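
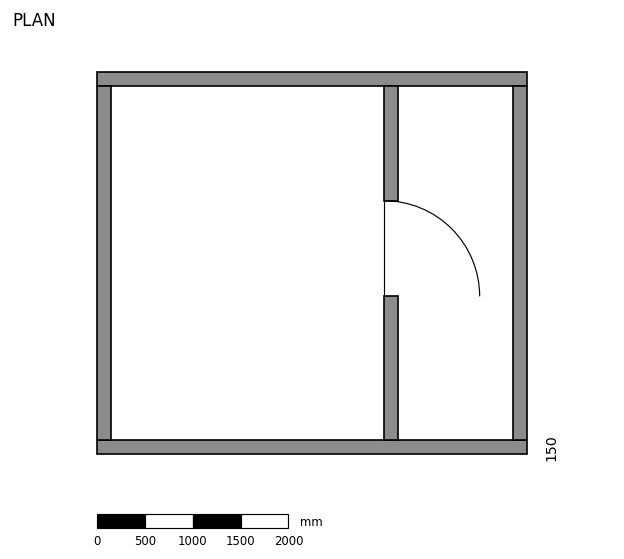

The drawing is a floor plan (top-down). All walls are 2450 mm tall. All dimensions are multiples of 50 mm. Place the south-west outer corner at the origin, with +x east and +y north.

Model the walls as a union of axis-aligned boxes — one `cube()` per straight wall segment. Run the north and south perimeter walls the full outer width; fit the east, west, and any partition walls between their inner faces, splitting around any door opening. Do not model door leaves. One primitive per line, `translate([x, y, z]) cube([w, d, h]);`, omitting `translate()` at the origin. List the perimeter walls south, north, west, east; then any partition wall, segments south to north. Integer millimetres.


cube([4500, 150, 2450]);
translate([0, 3850, 0]) cube([4500, 150, 2450]);
translate([0, 150, 0]) cube([150, 3700, 2450]);
translate([4350, 150, 0]) cube([150, 3700, 2450]);
translate([3000, 150, 0]) cube([150, 1500, 2450]);
translate([3000, 2650, 0]) cube([150, 1200, 2450]);


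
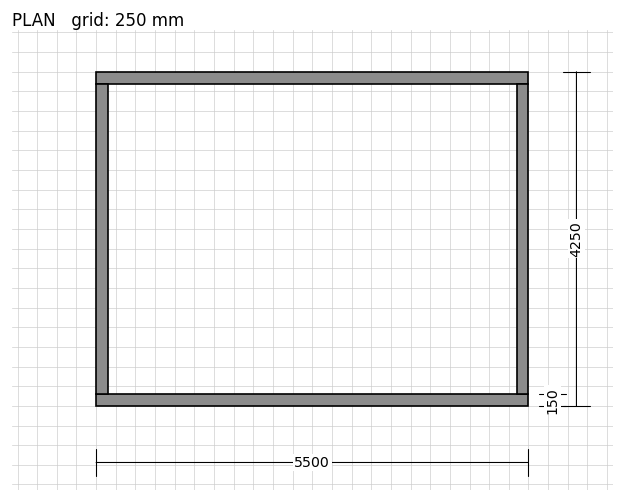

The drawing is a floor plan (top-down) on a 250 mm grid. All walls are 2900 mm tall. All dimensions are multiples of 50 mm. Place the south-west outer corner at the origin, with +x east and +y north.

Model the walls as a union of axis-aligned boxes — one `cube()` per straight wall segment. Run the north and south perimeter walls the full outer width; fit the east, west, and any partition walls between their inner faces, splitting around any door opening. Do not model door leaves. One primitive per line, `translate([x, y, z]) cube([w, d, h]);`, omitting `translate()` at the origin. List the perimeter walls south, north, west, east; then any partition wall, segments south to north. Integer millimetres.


cube([5500, 150, 2900]);
translate([0, 4100, 0]) cube([5500, 150, 2900]);
translate([0, 150, 0]) cube([150, 3950, 2900]);
translate([5350, 150, 0]) cube([150, 3950, 2900]);


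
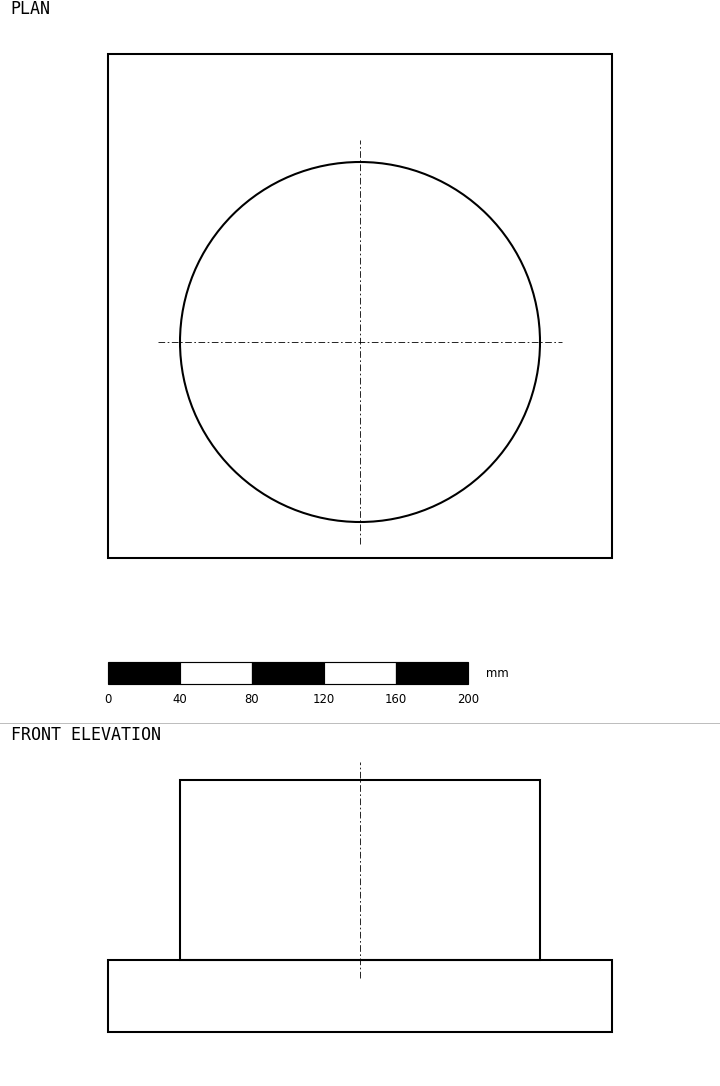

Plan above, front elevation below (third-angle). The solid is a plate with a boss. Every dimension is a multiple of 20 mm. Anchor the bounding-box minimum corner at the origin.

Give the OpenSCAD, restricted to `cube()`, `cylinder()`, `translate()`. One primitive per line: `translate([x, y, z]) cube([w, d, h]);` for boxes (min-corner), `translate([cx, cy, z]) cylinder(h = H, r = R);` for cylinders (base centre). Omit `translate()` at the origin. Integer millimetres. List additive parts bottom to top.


cube([280, 280, 40]);
translate([140, 120, 40]) cylinder(h = 100, r = 100);


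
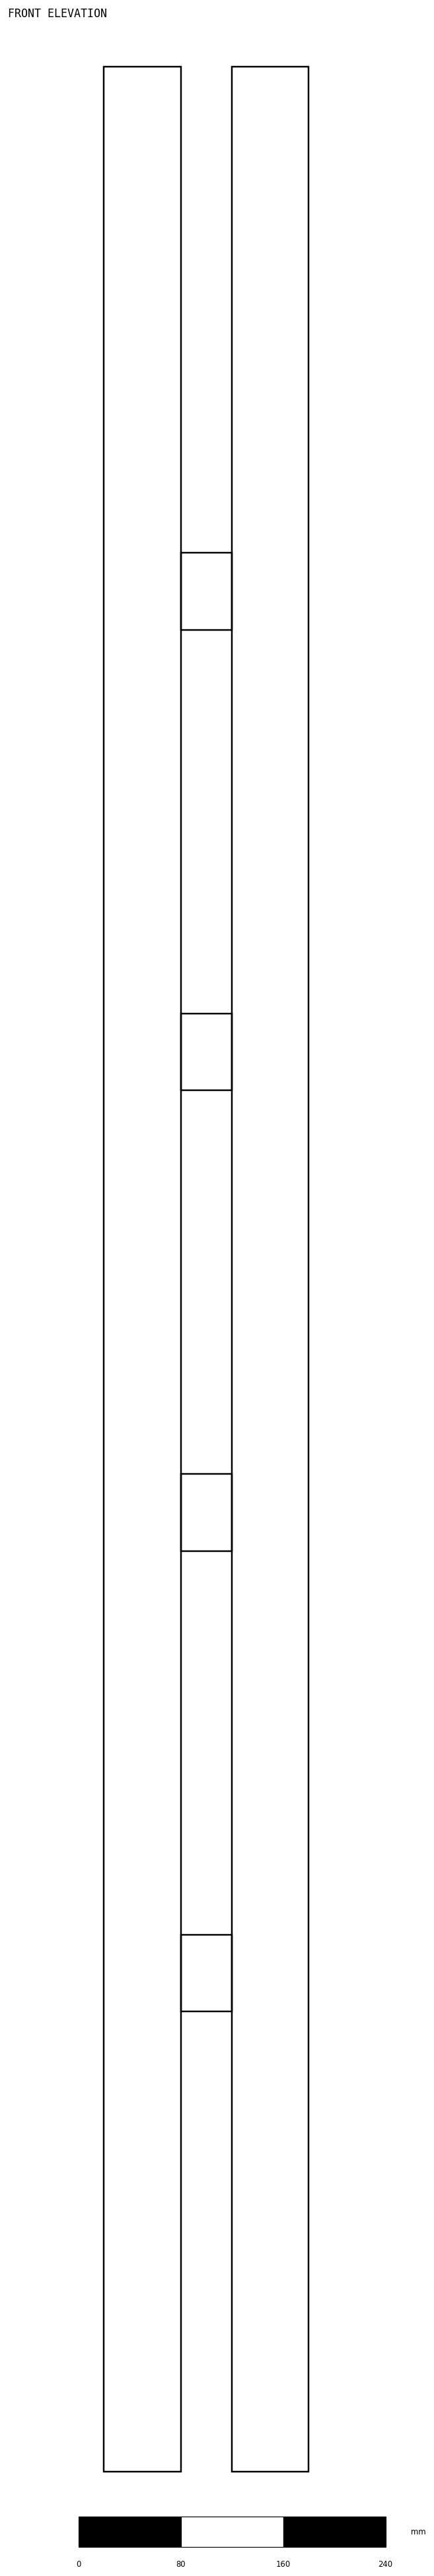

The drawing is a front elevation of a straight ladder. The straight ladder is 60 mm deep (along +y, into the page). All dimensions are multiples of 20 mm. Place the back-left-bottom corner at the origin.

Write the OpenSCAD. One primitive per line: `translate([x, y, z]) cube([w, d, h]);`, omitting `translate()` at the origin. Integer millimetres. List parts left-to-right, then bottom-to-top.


cube([60, 60, 1880]);
translate([60, 0, 360]) cube([40, 60, 60]);
translate([60, 0, 720]) cube([40, 60, 60]);
translate([60, 0, 1080]) cube([40, 60, 60]);
translate([60, 0, 1440]) cube([40, 60, 60]);
translate([100, 0, 0]) cube([60, 60, 1880]);


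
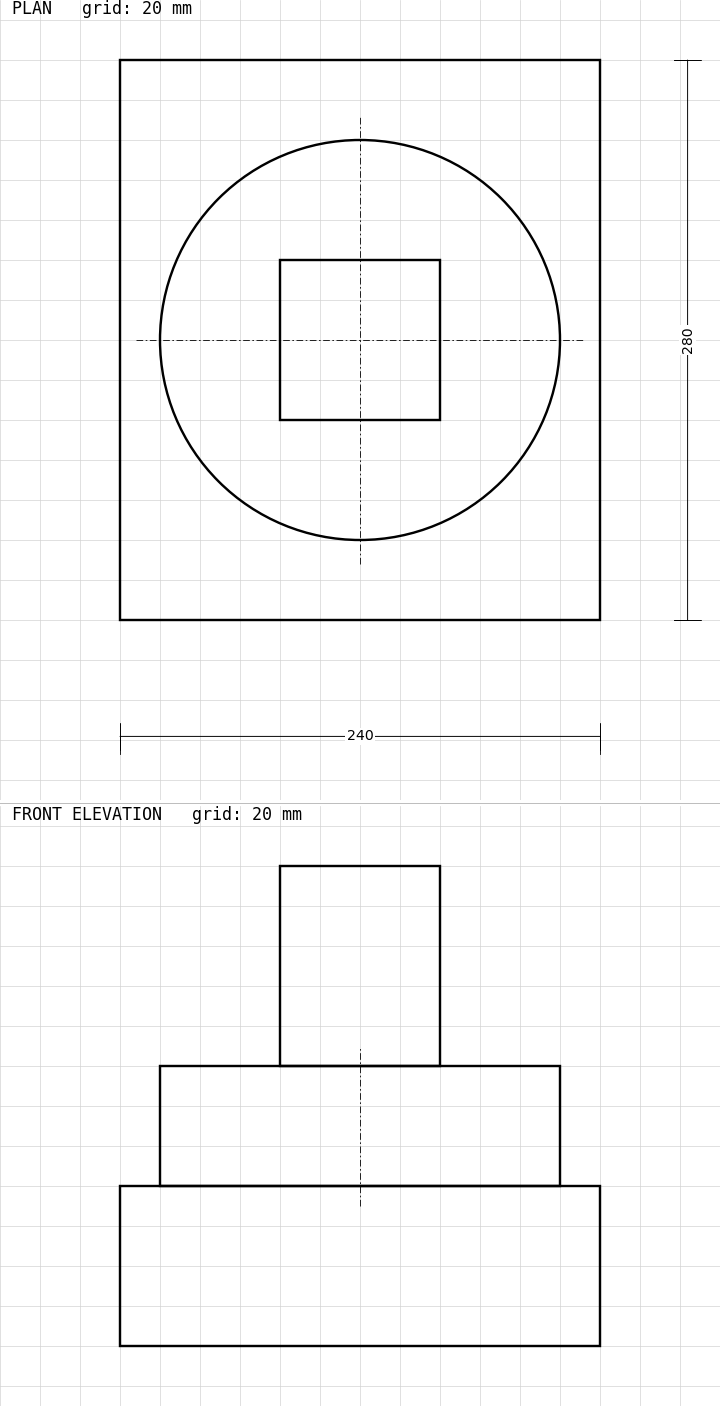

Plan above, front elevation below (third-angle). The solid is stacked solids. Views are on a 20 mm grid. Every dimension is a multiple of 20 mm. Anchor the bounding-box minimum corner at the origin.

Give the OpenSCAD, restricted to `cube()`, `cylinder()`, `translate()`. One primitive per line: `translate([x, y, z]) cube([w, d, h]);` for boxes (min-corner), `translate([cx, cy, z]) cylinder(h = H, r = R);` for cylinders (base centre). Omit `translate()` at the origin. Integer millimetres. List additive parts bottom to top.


cube([240, 280, 80]);
translate([120, 140, 80]) cylinder(h = 60, r = 100);
translate([80, 100, 140]) cube([80, 80, 100]);


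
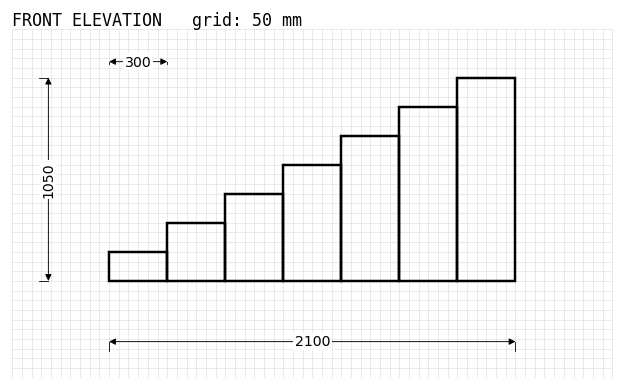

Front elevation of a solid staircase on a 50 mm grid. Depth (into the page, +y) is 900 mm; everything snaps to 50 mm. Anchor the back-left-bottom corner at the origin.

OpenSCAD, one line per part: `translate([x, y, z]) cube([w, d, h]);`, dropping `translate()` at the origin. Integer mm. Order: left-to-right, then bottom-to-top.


cube([300, 900, 150]);
translate([300, 0, 0]) cube([300, 900, 300]);
translate([600, 0, 0]) cube([300, 900, 450]);
translate([900, 0, 0]) cube([300, 900, 600]);
translate([1200, 0, 0]) cube([300, 900, 750]);
translate([1500, 0, 0]) cube([300, 900, 900]);
translate([1800, 0, 0]) cube([300, 900, 1050]);


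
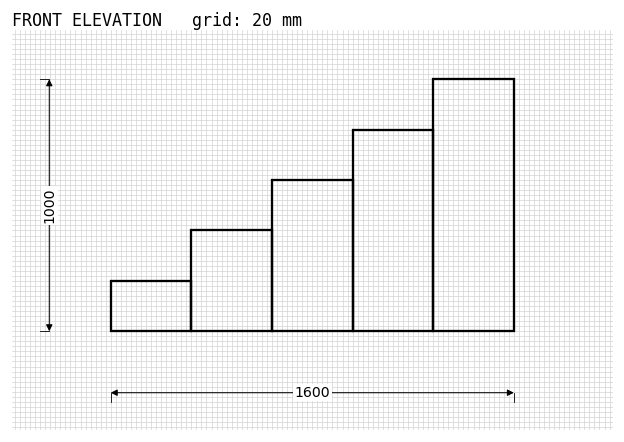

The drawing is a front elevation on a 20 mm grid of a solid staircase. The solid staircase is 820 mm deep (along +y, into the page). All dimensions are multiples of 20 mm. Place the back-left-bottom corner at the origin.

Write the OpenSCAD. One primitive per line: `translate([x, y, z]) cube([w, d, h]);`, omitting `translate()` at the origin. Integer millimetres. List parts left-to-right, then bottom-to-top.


cube([320, 820, 200]);
translate([320, 0, 0]) cube([320, 820, 400]);
translate([640, 0, 0]) cube([320, 820, 600]);
translate([960, 0, 0]) cube([320, 820, 800]);
translate([1280, 0, 0]) cube([320, 820, 1000]);


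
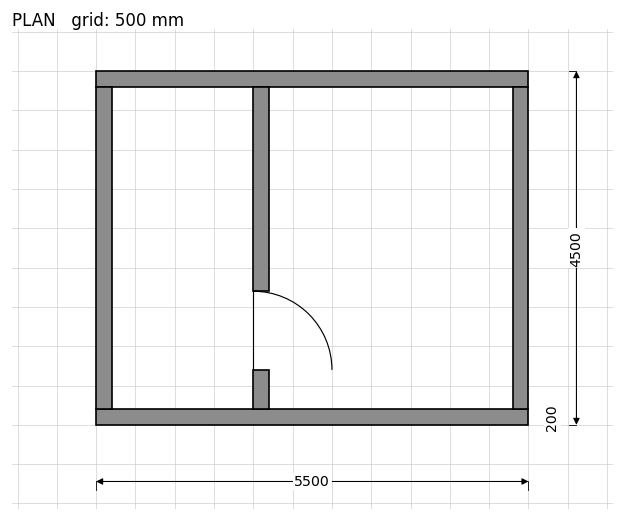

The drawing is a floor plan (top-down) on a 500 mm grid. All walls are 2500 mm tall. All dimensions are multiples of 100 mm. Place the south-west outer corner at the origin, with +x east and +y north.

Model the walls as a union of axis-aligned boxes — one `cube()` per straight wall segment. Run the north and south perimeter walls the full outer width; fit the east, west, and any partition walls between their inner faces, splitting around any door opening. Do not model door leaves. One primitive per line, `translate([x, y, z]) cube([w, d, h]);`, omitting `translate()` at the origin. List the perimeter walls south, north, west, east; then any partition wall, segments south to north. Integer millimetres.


cube([5500, 200, 2500]);
translate([0, 4300, 0]) cube([5500, 200, 2500]);
translate([0, 200, 0]) cube([200, 4100, 2500]);
translate([5300, 200, 0]) cube([200, 4100, 2500]);
translate([2000, 200, 0]) cube([200, 500, 2500]);
translate([2000, 1700, 0]) cube([200, 2600, 2500]);


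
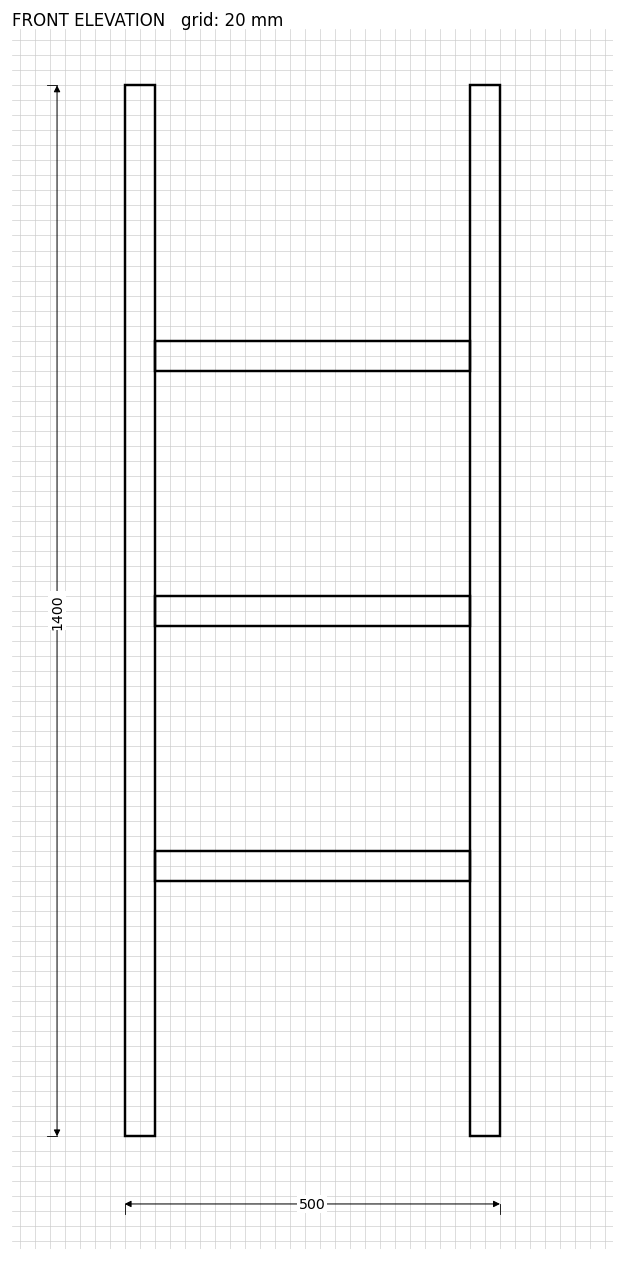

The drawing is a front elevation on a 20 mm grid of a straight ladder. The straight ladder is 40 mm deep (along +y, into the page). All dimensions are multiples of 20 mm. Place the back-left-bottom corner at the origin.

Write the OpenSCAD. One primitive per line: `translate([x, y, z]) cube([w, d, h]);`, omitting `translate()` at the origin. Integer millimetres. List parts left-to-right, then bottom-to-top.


cube([40, 40, 1400]);
translate([40, 0, 340]) cube([420, 40, 40]);
translate([40, 0, 680]) cube([420, 40, 40]);
translate([40, 0, 1020]) cube([420, 40, 40]);
translate([460, 0, 0]) cube([40, 40, 1400]);


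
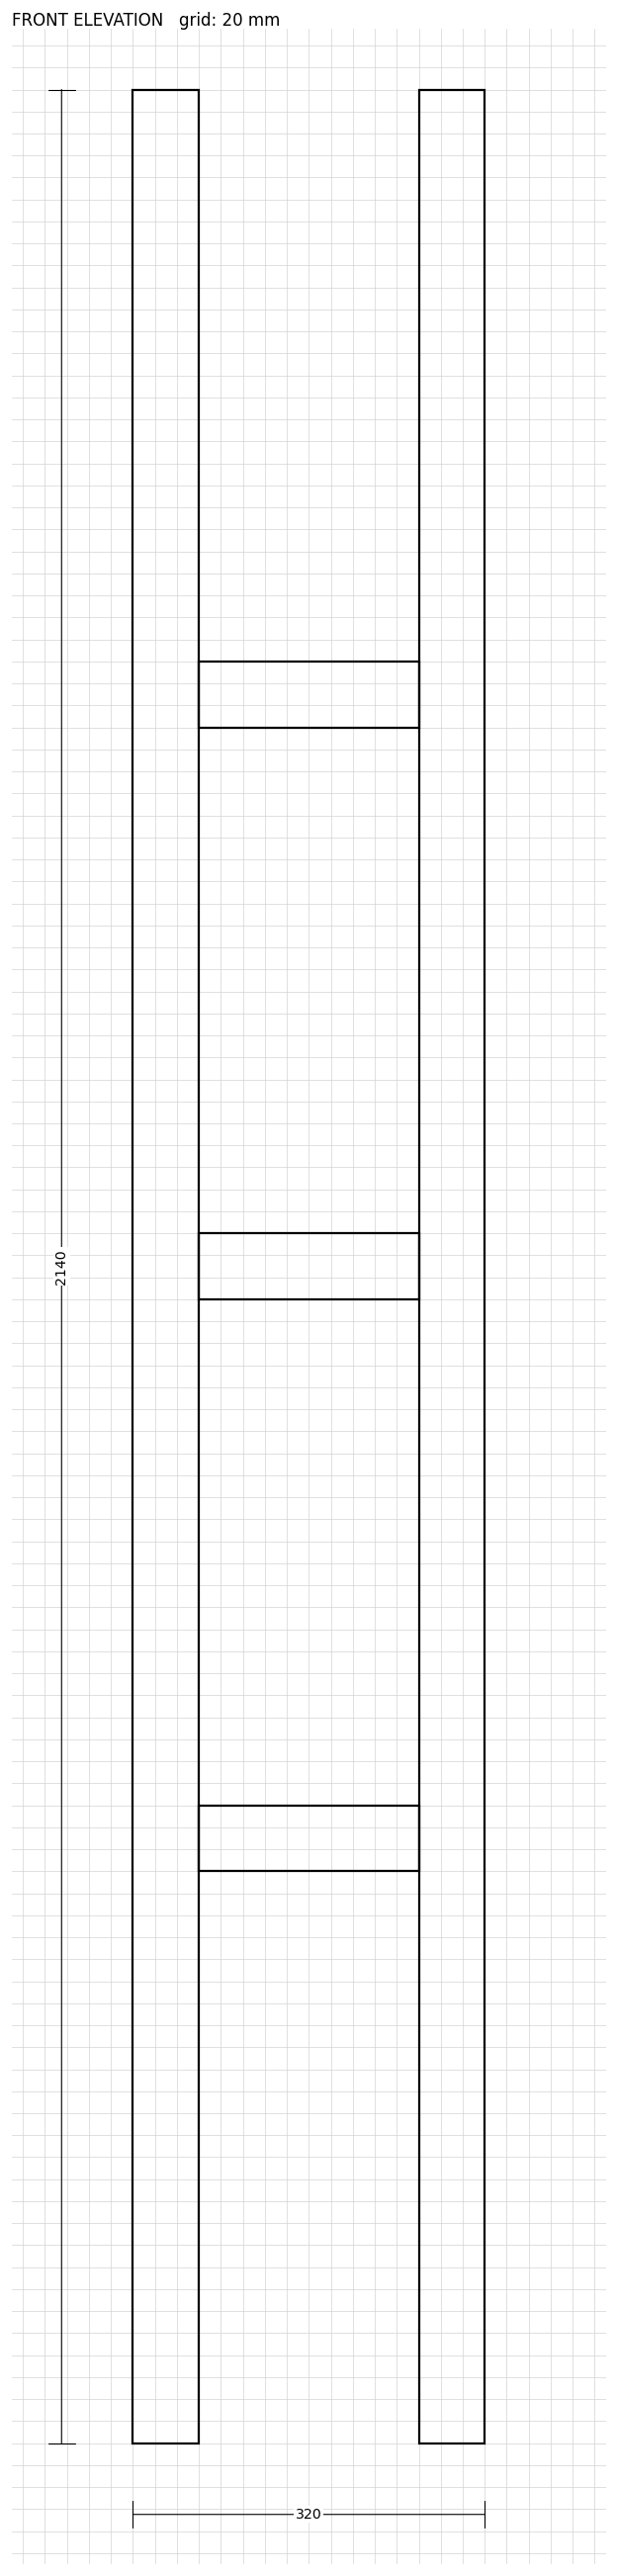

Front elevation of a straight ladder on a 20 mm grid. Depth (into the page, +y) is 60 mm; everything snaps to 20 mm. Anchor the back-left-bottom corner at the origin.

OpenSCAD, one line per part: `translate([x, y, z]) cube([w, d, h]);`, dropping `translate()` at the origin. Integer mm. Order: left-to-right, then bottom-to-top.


cube([60, 60, 2140]);
translate([60, 0, 520]) cube([200, 60, 60]);
translate([60, 0, 1040]) cube([200, 60, 60]);
translate([60, 0, 1560]) cube([200, 60, 60]);
translate([260, 0, 0]) cube([60, 60, 2140]);


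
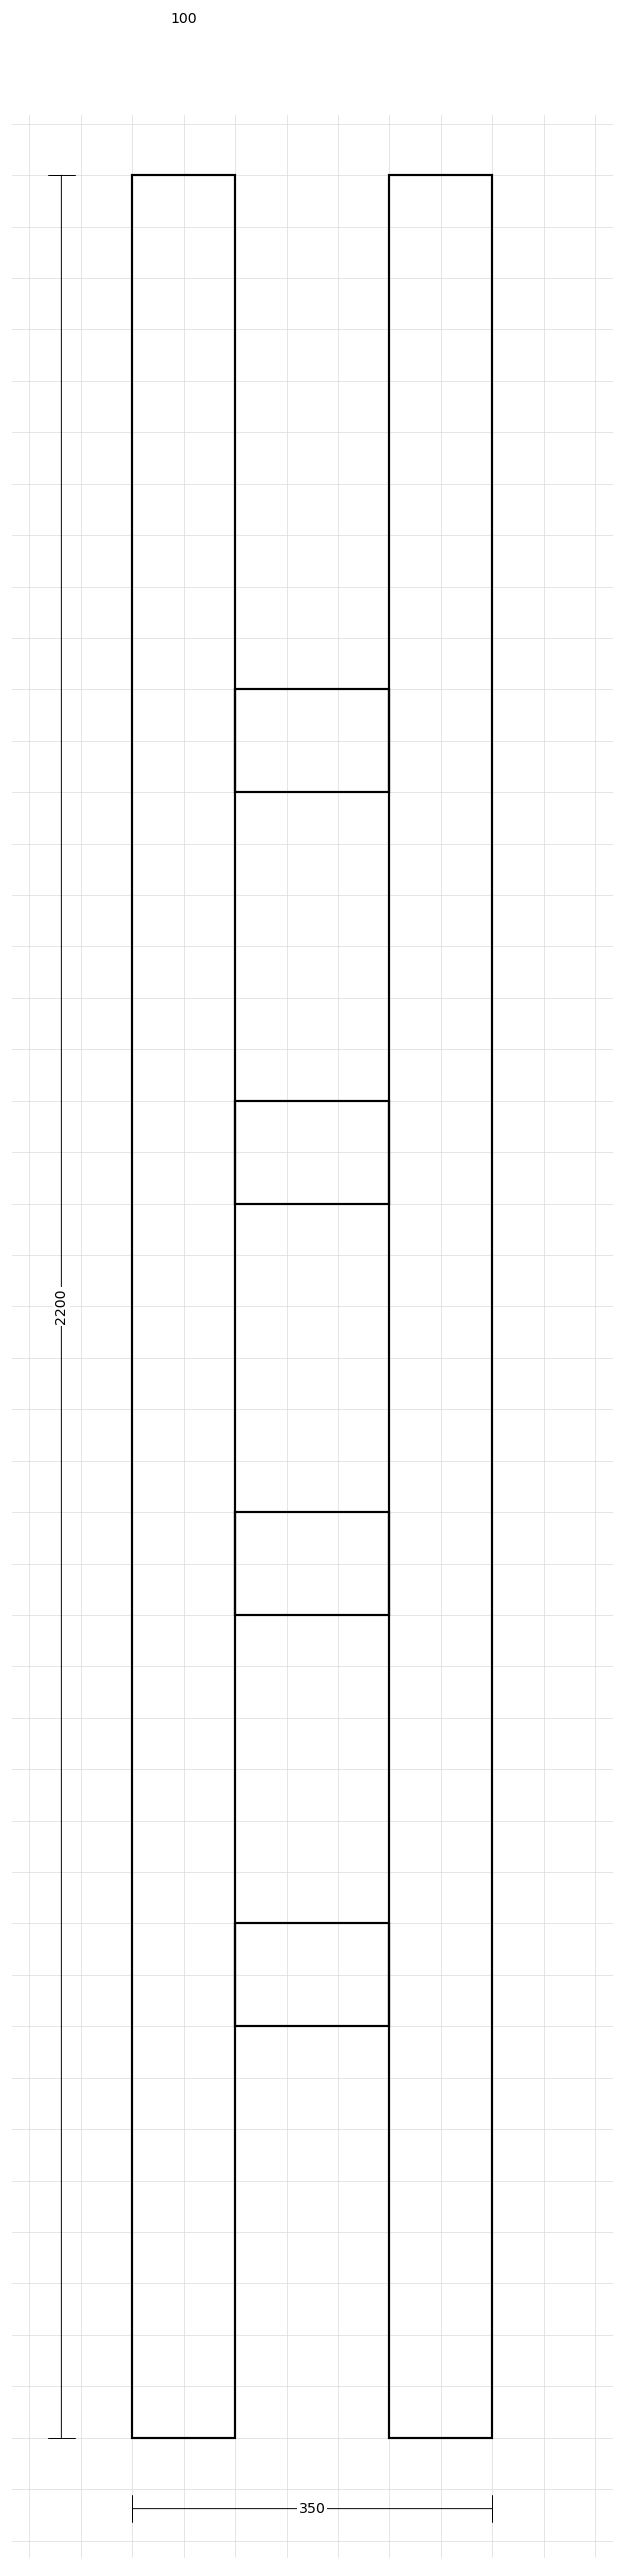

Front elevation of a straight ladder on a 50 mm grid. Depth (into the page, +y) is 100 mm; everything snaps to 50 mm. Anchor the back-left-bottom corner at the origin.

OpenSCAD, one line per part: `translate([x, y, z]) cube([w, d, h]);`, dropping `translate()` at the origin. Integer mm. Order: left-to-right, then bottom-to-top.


cube([100, 100, 2200]);
translate([100, 0, 400]) cube([150, 100, 100]);
translate([100, 0, 800]) cube([150, 100, 100]);
translate([100, 0, 1200]) cube([150, 100, 100]);
translate([100, 0, 1600]) cube([150, 100, 100]);
translate([250, 0, 0]) cube([100, 100, 2200]);


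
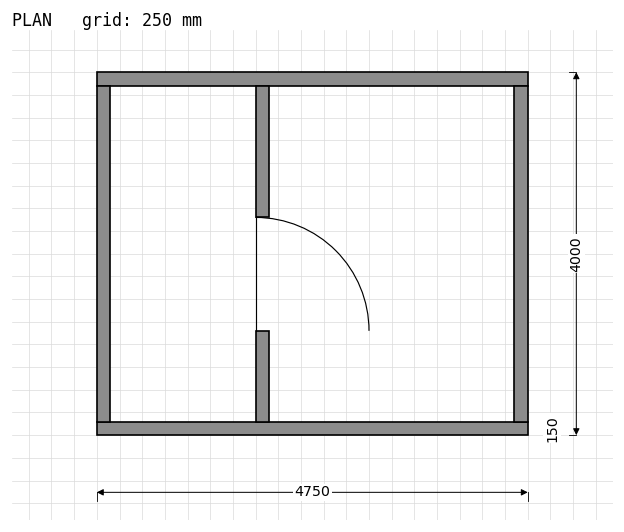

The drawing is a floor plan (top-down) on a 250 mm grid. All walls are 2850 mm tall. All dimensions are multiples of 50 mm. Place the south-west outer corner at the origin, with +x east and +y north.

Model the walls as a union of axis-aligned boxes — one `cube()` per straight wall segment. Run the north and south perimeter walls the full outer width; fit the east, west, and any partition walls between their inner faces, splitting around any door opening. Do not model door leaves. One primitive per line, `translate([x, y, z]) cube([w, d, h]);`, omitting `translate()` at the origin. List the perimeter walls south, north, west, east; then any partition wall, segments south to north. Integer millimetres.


cube([4750, 150, 2850]);
translate([0, 3850, 0]) cube([4750, 150, 2850]);
translate([0, 150, 0]) cube([150, 3700, 2850]);
translate([4600, 150, 0]) cube([150, 3700, 2850]);
translate([1750, 150, 0]) cube([150, 1000, 2850]);
translate([1750, 2400, 0]) cube([150, 1450, 2850]);


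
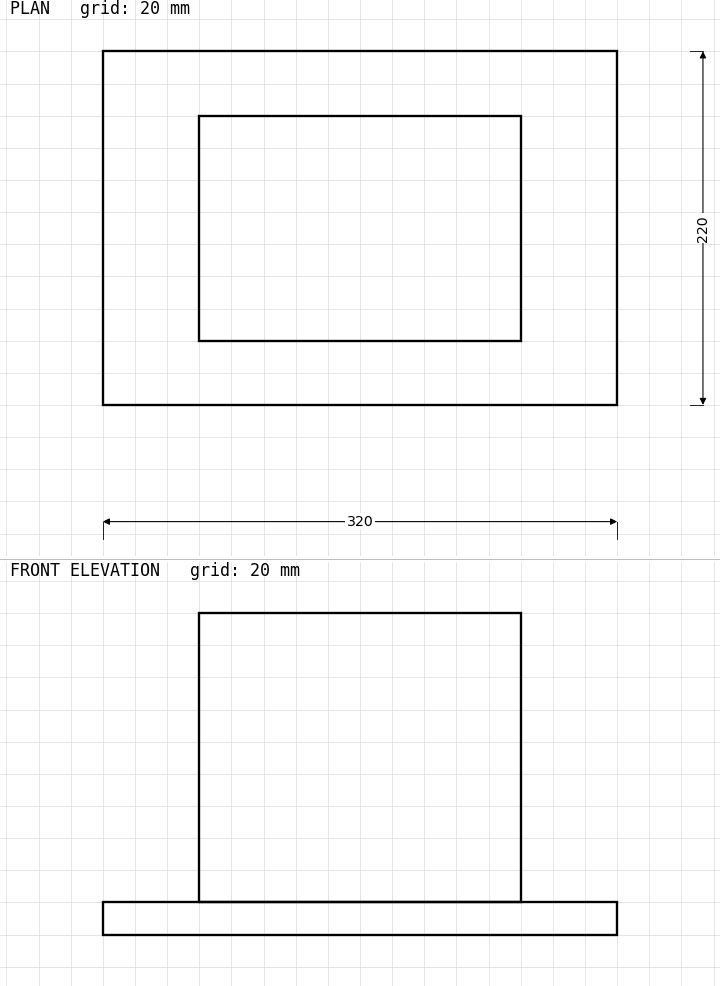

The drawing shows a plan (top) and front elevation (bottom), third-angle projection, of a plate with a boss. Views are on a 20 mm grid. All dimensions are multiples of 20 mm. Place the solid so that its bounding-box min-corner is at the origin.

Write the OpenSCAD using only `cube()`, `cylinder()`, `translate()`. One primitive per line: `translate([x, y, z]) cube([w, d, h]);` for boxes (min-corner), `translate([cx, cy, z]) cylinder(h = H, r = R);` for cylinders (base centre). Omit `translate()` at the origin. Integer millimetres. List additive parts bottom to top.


cube([320, 220, 20]);
translate([60, 40, 20]) cube([200, 140, 180]);


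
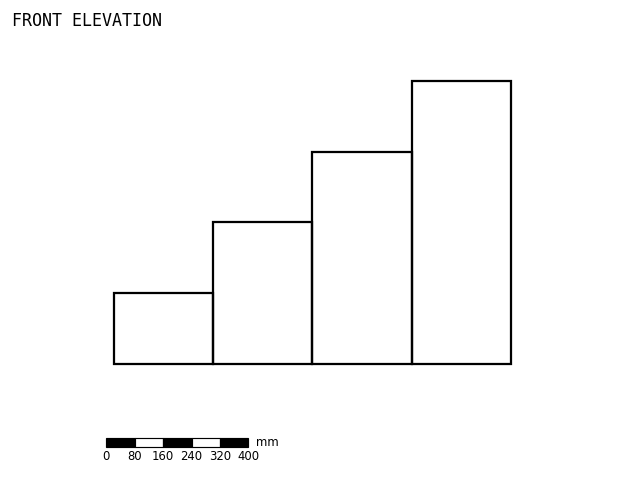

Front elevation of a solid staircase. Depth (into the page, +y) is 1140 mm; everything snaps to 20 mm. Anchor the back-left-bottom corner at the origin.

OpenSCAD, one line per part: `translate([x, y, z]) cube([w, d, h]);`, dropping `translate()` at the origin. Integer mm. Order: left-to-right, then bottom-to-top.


cube([280, 1140, 200]);
translate([280, 0, 0]) cube([280, 1140, 400]);
translate([560, 0, 0]) cube([280, 1140, 600]);
translate([840, 0, 0]) cube([280, 1140, 800]);


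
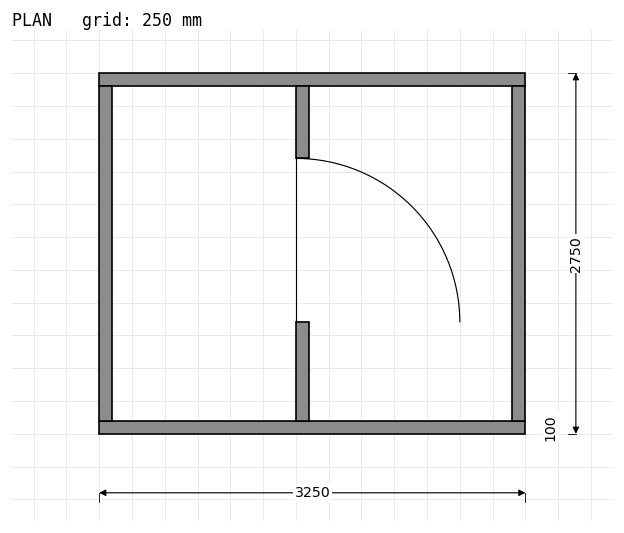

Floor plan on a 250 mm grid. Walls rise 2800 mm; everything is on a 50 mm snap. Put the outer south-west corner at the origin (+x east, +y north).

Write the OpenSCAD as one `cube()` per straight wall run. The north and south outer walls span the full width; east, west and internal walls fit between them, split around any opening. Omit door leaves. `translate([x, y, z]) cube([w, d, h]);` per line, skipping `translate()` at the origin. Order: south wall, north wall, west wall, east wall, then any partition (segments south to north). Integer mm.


cube([3250, 100, 2800]);
translate([0, 2650, 0]) cube([3250, 100, 2800]);
translate([0, 100, 0]) cube([100, 2550, 2800]);
translate([3150, 100, 0]) cube([100, 2550, 2800]);
translate([1500, 100, 0]) cube([100, 750, 2800]);
translate([1500, 2100, 0]) cube([100, 550, 2800]);


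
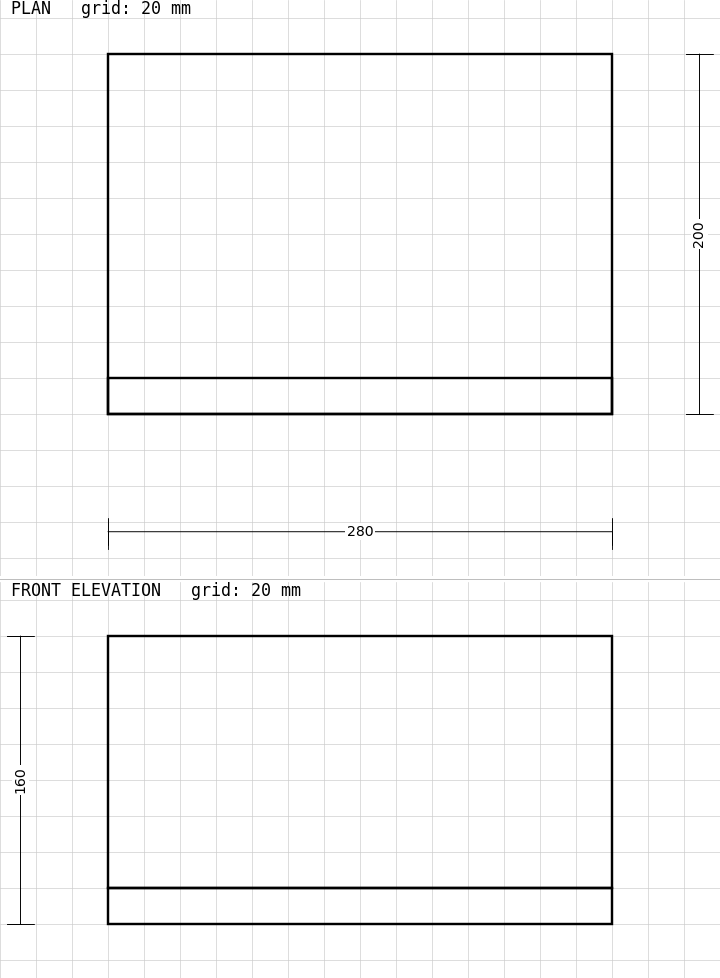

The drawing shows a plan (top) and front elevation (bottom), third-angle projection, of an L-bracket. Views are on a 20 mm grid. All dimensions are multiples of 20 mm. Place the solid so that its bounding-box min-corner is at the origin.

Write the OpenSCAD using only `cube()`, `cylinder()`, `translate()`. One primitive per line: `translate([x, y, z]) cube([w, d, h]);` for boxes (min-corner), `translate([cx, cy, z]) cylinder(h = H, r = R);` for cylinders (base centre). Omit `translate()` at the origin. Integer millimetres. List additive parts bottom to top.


cube([280, 200, 20]);
translate([0, 0, 20]) cube([280, 20, 140]);


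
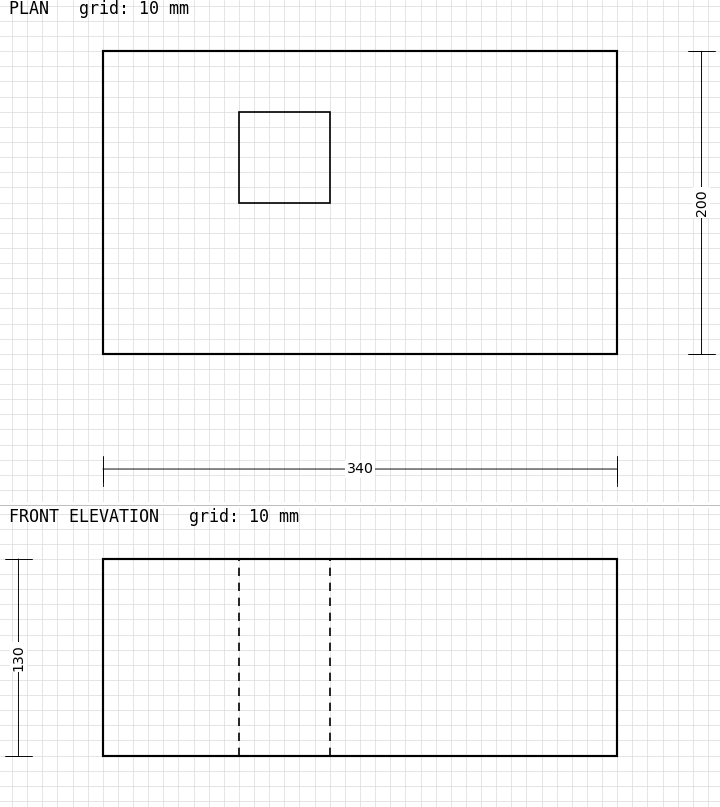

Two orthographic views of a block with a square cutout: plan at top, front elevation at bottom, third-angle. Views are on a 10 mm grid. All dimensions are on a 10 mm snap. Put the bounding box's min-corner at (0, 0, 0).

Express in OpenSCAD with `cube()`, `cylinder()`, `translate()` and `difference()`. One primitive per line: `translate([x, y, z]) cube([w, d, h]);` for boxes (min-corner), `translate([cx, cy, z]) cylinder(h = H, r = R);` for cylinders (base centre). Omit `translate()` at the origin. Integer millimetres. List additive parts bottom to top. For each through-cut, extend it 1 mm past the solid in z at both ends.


difference() {
  cube([340, 200, 130]);
  translate([90, 100, -1]) cube([60, 60, 132]);
}


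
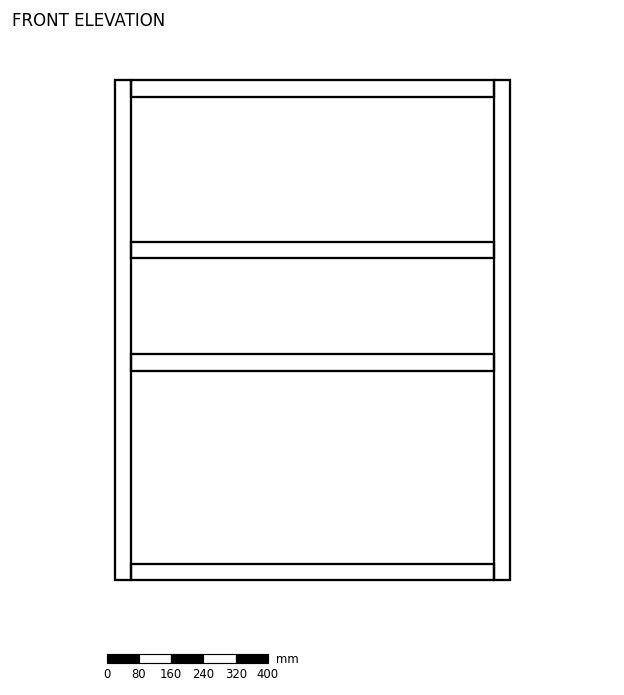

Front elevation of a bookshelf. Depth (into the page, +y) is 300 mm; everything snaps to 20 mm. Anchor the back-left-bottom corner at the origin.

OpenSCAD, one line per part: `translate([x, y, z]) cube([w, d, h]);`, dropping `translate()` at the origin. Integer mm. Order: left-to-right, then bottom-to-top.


cube([40, 300, 1240]);
translate([40, 0, 0]) cube([900, 300, 40]);
translate([40, 0, 520]) cube([900, 300, 40]);
translate([40, 0, 800]) cube([900, 300, 40]);
translate([40, 0, 1200]) cube([900, 300, 40]);
translate([940, 0, 0]) cube([40, 300, 1240]);


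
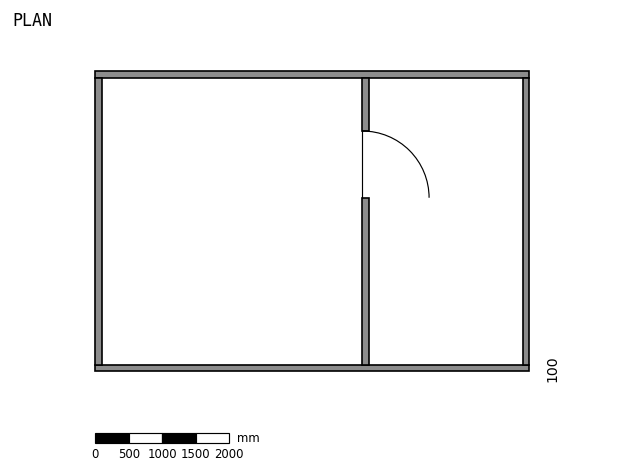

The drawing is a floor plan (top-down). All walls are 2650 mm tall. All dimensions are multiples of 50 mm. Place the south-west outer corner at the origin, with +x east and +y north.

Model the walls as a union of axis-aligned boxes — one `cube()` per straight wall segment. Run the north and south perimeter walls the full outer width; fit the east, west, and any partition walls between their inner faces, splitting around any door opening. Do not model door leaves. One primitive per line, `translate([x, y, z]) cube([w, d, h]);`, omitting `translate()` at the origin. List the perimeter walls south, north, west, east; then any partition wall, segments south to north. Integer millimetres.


cube([6500, 100, 2650]);
translate([0, 4400, 0]) cube([6500, 100, 2650]);
translate([0, 100, 0]) cube([100, 4300, 2650]);
translate([6400, 100, 0]) cube([100, 4300, 2650]);
translate([4000, 100, 0]) cube([100, 2500, 2650]);
translate([4000, 3600, 0]) cube([100, 800, 2650]);


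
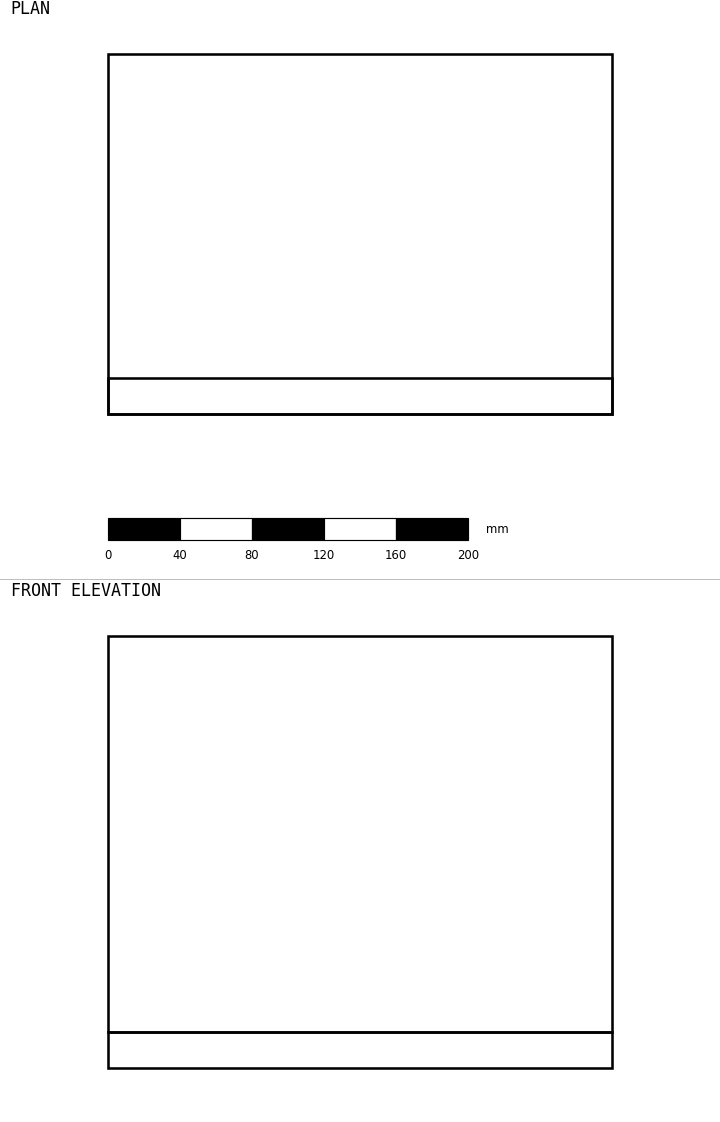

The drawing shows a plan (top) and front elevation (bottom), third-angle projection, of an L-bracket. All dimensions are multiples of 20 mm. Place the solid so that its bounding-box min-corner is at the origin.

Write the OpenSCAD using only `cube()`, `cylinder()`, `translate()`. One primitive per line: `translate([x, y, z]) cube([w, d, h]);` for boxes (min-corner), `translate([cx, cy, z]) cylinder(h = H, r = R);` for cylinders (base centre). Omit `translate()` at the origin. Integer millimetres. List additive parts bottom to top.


cube([280, 200, 20]);
translate([0, 0, 20]) cube([280, 20, 220]);


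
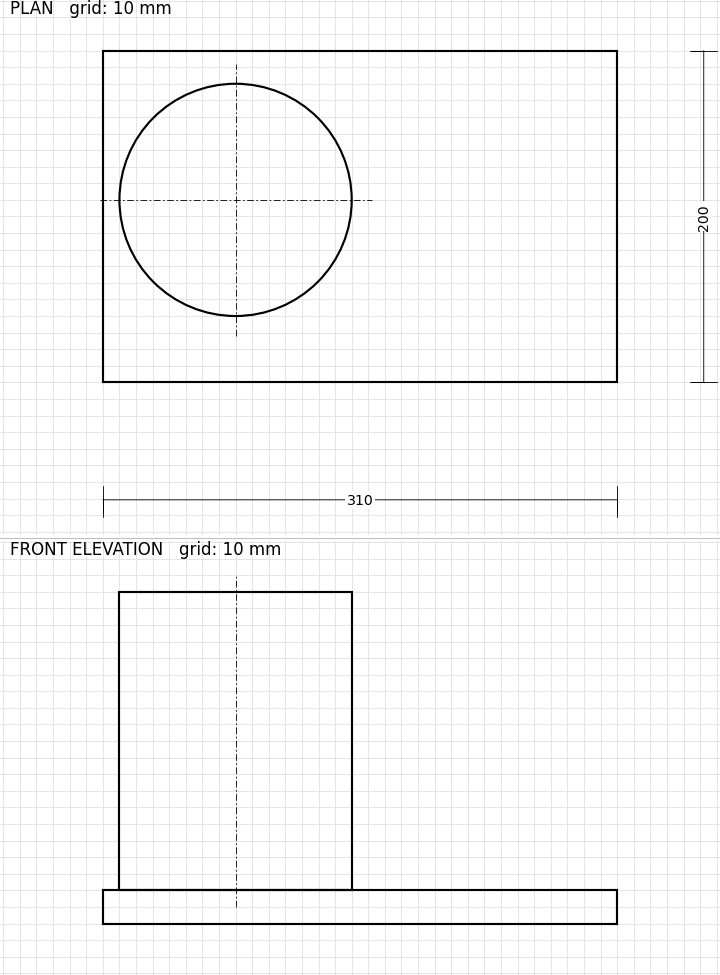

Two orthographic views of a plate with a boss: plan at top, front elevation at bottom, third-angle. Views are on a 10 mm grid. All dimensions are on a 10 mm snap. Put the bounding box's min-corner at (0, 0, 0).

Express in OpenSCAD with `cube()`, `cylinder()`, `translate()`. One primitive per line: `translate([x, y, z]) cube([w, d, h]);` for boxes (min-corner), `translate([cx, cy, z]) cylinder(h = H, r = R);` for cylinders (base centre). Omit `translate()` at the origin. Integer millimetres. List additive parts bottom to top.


cube([310, 200, 20]);
translate([80, 110, 20]) cylinder(h = 180, r = 70);


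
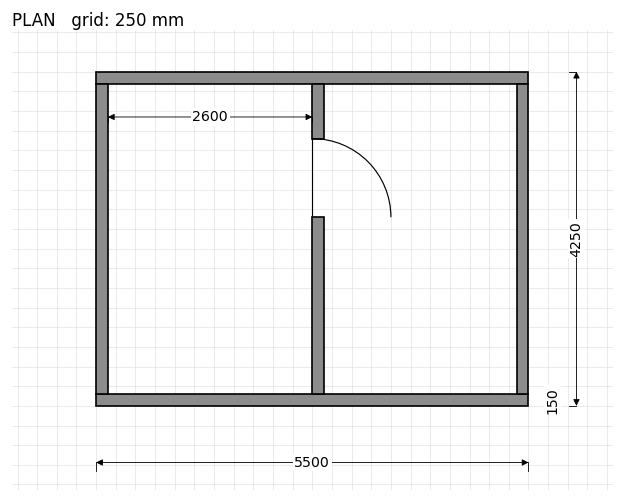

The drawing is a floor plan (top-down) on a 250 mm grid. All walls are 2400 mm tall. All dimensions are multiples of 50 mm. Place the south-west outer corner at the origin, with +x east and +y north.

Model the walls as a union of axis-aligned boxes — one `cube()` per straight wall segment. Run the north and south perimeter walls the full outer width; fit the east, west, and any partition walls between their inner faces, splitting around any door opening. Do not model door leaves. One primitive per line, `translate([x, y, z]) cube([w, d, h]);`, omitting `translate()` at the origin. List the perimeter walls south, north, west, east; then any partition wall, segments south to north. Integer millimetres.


cube([5500, 150, 2400]);
translate([0, 4100, 0]) cube([5500, 150, 2400]);
translate([0, 150, 0]) cube([150, 3950, 2400]);
translate([5350, 150, 0]) cube([150, 3950, 2400]);
translate([2750, 150, 0]) cube([150, 2250, 2400]);
translate([2750, 3400, 0]) cube([150, 700, 2400]);


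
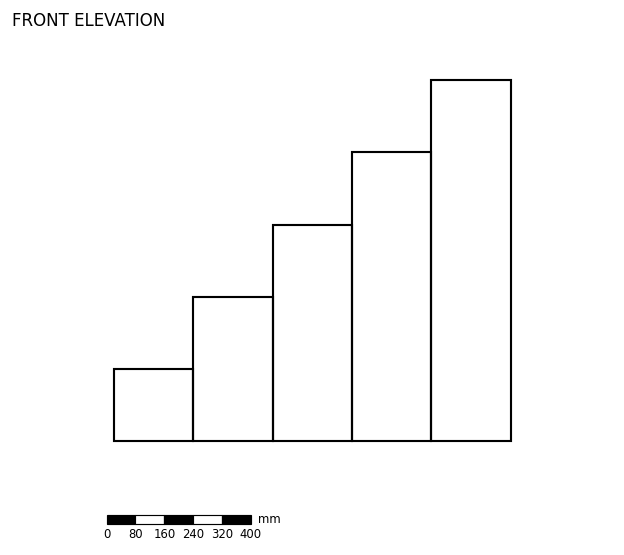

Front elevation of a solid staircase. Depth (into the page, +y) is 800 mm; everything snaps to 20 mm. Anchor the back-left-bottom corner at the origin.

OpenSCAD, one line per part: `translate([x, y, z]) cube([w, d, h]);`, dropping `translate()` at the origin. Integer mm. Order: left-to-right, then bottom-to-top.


cube([220, 800, 200]);
translate([220, 0, 0]) cube([220, 800, 400]);
translate([440, 0, 0]) cube([220, 800, 600]);
translate([660, 0, 0]) cube([220, 800, 800]);
translate([880, 0, 0]) cube([220, 800, 1000]);


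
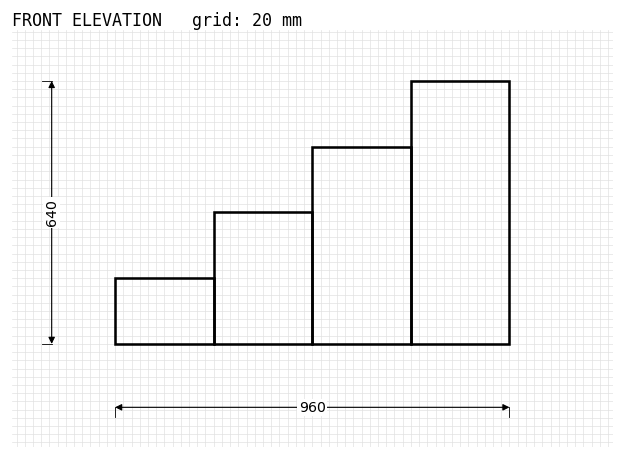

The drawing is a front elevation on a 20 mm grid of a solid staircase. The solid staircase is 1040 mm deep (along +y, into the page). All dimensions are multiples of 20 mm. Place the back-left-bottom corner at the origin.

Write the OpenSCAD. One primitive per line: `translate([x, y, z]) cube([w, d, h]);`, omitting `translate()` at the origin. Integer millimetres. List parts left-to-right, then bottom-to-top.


cube([240, 1040, 160]);
translate([240, 0, 0]) cube([240, 1040, 320]);
translate([480, 0, 0]) cube([240, 1040, 480]);
translate([720, 0, 0]) cube([240, 1040, 640]);


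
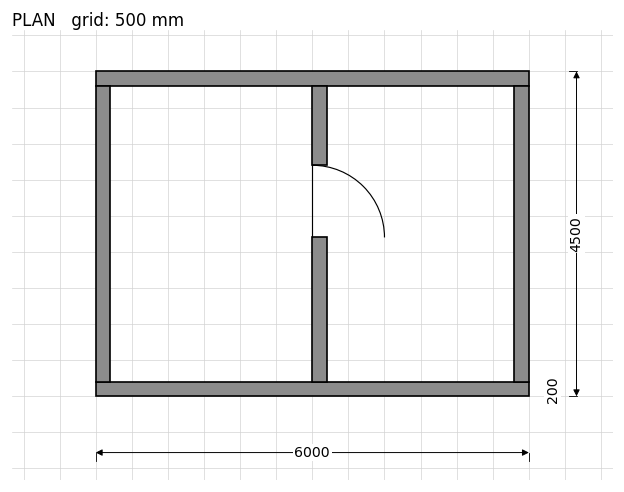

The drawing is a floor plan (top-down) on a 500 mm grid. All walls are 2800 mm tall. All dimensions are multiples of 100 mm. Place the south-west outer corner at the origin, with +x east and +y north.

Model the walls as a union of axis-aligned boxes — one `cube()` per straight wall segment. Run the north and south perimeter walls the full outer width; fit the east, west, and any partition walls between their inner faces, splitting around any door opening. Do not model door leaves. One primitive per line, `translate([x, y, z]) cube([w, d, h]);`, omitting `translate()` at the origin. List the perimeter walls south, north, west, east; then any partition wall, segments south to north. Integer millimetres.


cube([6000, 200, 2800]);
translate([0, 4300, 0]) cube([6000, 200, 2800]);
translate([0, 200, 0]) cube([200, 4100, 2800]);
translate([5800, 200, 0]) cube([200, 4100, 2800]);
translate([3000, 200, 0]) cube([200, 2000, 2800]);
translate([3000, 3200, 0]) cube([200, 1100, 2800]);


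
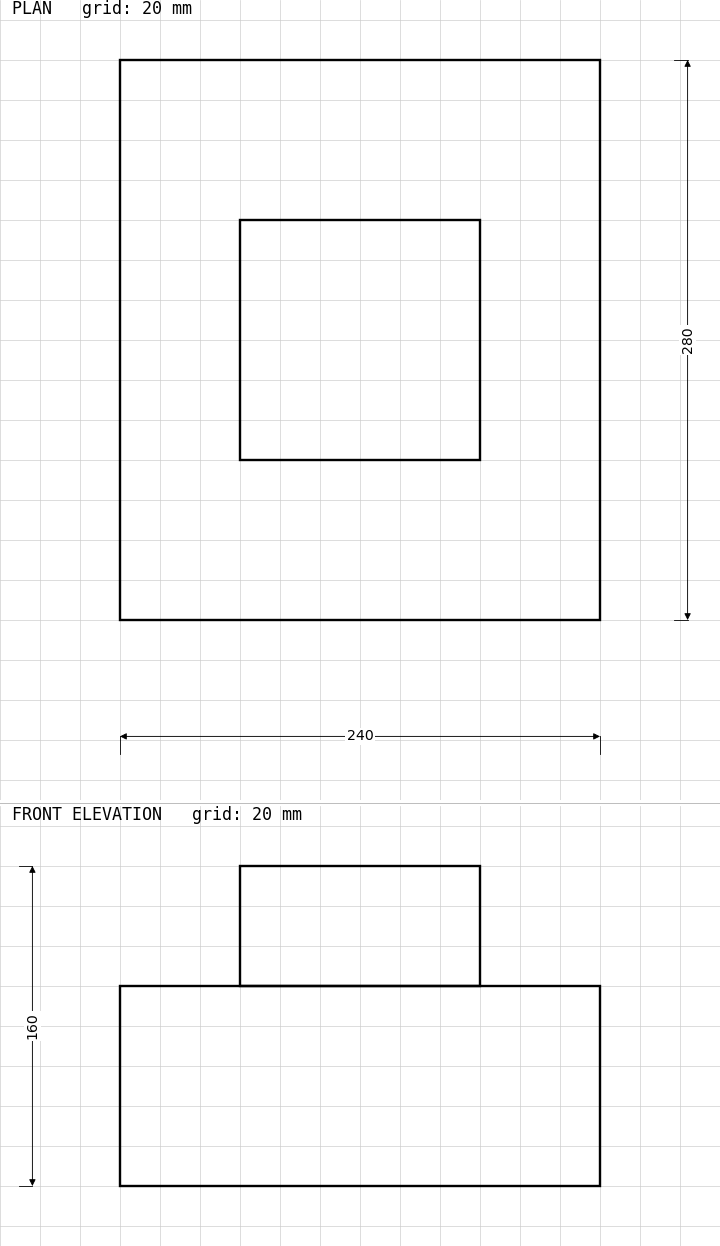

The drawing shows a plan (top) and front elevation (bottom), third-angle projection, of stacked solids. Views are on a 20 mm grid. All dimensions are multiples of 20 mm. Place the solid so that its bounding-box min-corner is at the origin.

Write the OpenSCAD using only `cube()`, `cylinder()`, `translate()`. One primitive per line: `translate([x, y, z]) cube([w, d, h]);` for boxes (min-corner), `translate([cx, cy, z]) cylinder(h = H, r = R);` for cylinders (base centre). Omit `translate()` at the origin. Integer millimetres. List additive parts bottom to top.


cube([240, 280, 100]);
translate([60, 80, 100]) cube([120, 120, 60]);


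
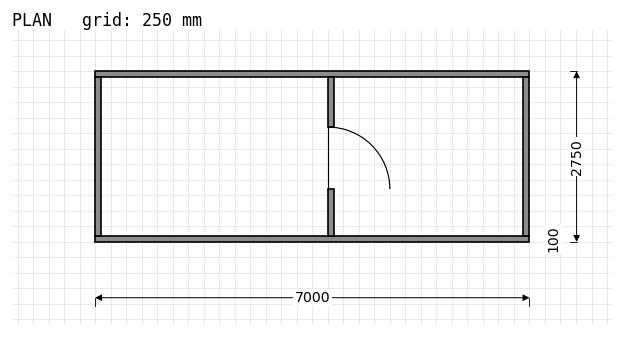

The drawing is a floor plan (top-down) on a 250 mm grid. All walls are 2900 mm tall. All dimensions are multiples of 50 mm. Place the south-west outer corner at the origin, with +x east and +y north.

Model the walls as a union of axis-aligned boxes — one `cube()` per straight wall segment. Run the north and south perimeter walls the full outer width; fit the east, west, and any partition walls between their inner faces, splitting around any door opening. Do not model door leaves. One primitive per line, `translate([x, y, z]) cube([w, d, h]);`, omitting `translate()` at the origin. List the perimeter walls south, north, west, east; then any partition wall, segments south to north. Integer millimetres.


cube([7000, 100, 2900]);
translate([0, 2650, 0]) cube([7000, 100, 2900]);
translate([0, 100, 0]) cube([100, 2550, 2900]);
translate([6900, 100, 0]) cube([100, 2550, 2900]);
translate([3750, 100, 0]) cube([100, 750, 2900]);
translate([3750, 1850, 0]) cube([100, 800, 2900]);


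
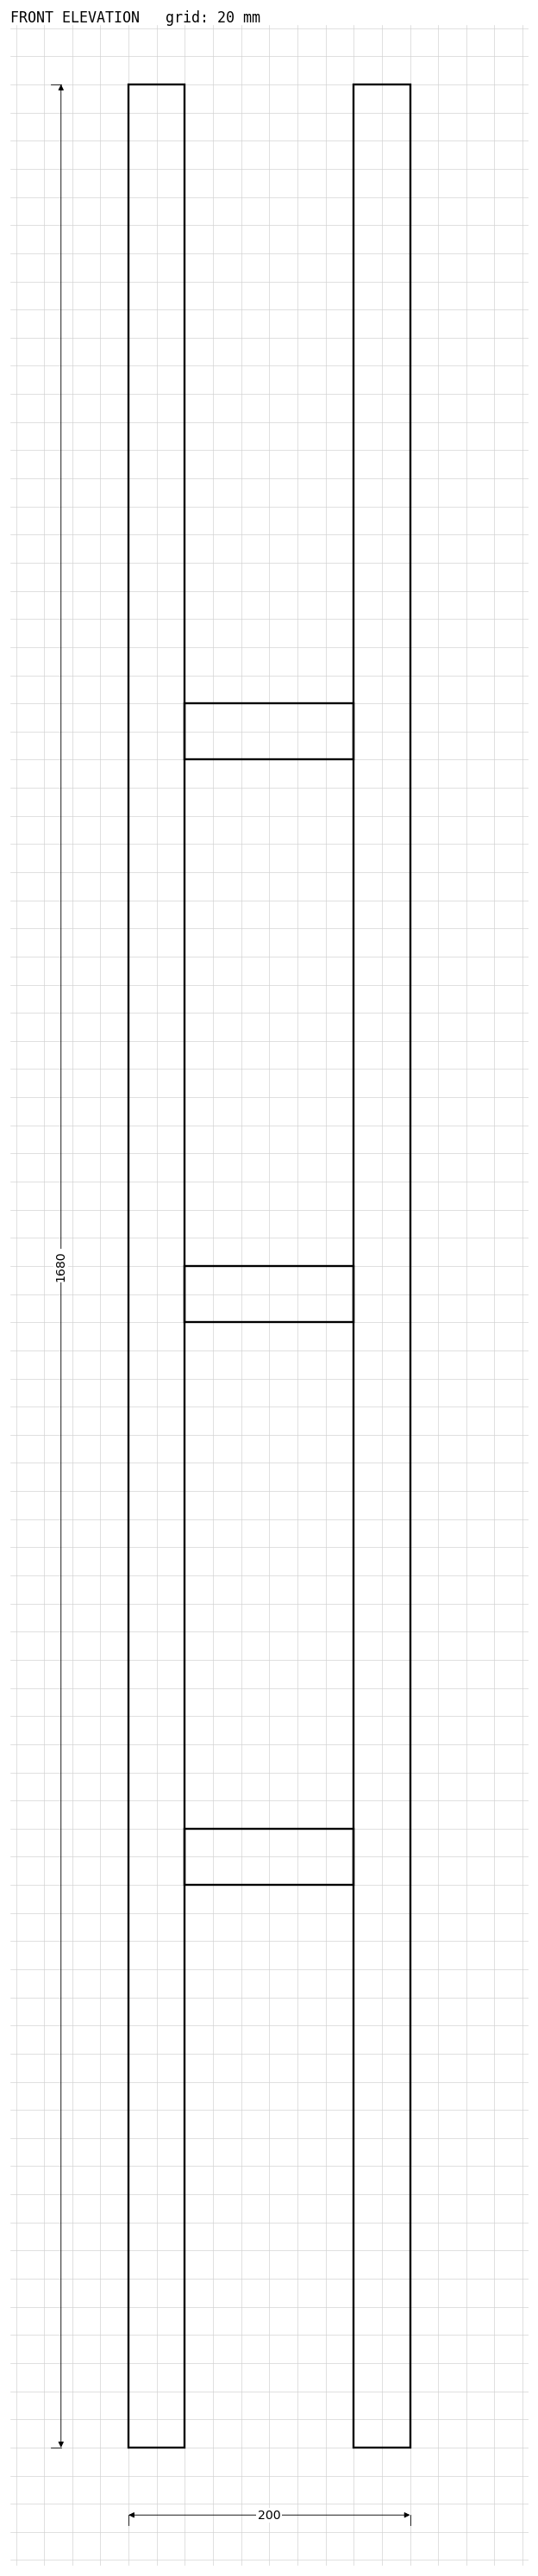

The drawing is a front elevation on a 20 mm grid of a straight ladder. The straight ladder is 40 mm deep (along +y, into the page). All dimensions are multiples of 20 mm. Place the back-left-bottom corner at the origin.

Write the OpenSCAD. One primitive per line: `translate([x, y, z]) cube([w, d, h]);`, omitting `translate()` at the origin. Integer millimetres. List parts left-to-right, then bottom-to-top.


cube([40, 40, 1680]);
translate([40, 0, 400]) cube([120, 40, 40]);
translate([40, 0, 800]) cube([120, 40, 40]);
translate([40, 0, 1200]) cube([120, 40, 40]);
translate([160, 0, 0]) cube([40, 40, 1680]);


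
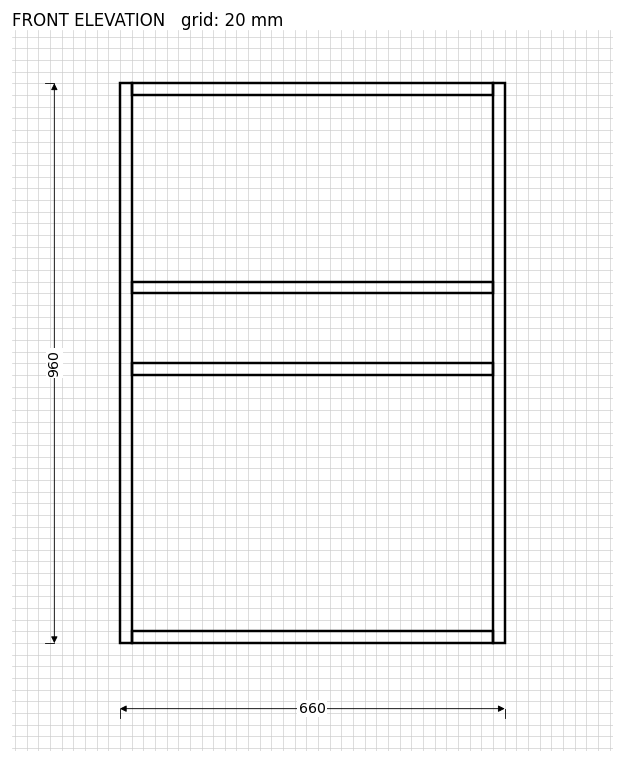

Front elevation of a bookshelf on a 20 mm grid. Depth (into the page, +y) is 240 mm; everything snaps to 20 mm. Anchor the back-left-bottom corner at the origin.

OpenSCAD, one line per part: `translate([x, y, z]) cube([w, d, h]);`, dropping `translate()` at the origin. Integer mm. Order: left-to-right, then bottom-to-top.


cube([20, 240, 960]);
translate([20, 0, 0]) cube([620, 240, 20]);
translate([20, 0, 460]) cube([620, 240, 20]);
translate([20, 0, 600]) cube([620, 240, 20]);
translate([20, 0, 940]) cube([620, 240, 20]);
translate([640, 0, 0]) cube([20, 240, 960]);


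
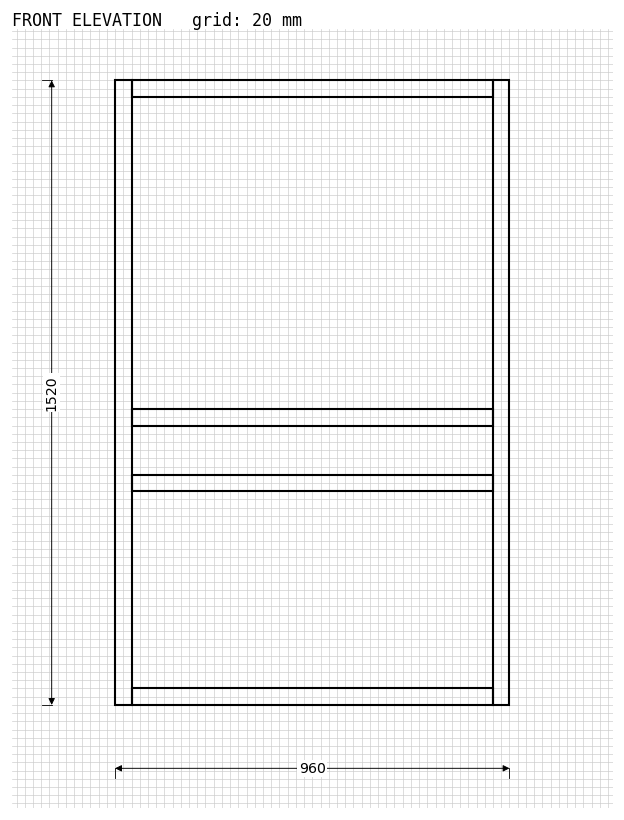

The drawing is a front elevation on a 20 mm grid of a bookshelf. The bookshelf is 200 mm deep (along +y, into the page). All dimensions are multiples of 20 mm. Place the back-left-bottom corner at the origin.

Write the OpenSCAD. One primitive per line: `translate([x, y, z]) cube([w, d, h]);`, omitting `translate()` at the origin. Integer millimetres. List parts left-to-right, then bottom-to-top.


cube([40, 200, 1520]);
translate([40, 0, 0]) cube([880, 200, 40]);
translate([40, 0, 520]) cube([880, 200, 40]);
translate([40, 0, 680]) cube([880, 200, 40]);
translate([40, 0, 1480]) cube([880, 200, 40]);
translate([920, 0, 0]) cube([40, 200, 1520]);


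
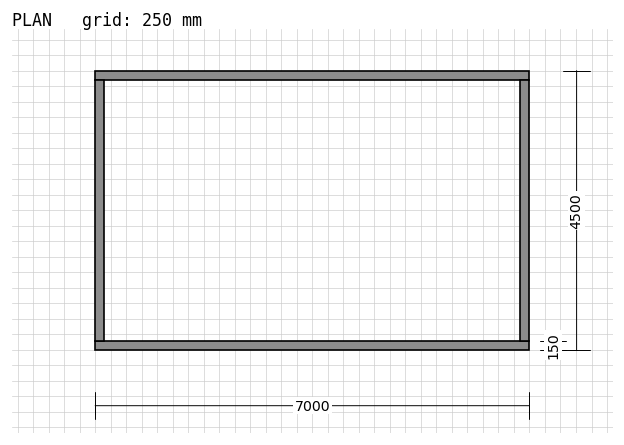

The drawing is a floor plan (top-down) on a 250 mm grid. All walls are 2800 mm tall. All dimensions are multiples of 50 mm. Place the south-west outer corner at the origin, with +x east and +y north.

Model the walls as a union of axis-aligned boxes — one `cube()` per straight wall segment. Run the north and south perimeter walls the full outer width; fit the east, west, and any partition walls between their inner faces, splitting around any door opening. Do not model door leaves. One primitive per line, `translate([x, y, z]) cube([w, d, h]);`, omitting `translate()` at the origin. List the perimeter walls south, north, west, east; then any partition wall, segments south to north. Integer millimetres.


cube([7000, 150, 2800]);
translate([0, 4350, 0]) cube([7000, 150, 2800]);
translate([0, 150, 0]) cube([150, 4200, 2800]);
translate([6850, 150, 0]) cube([150, 4200, 2800]);


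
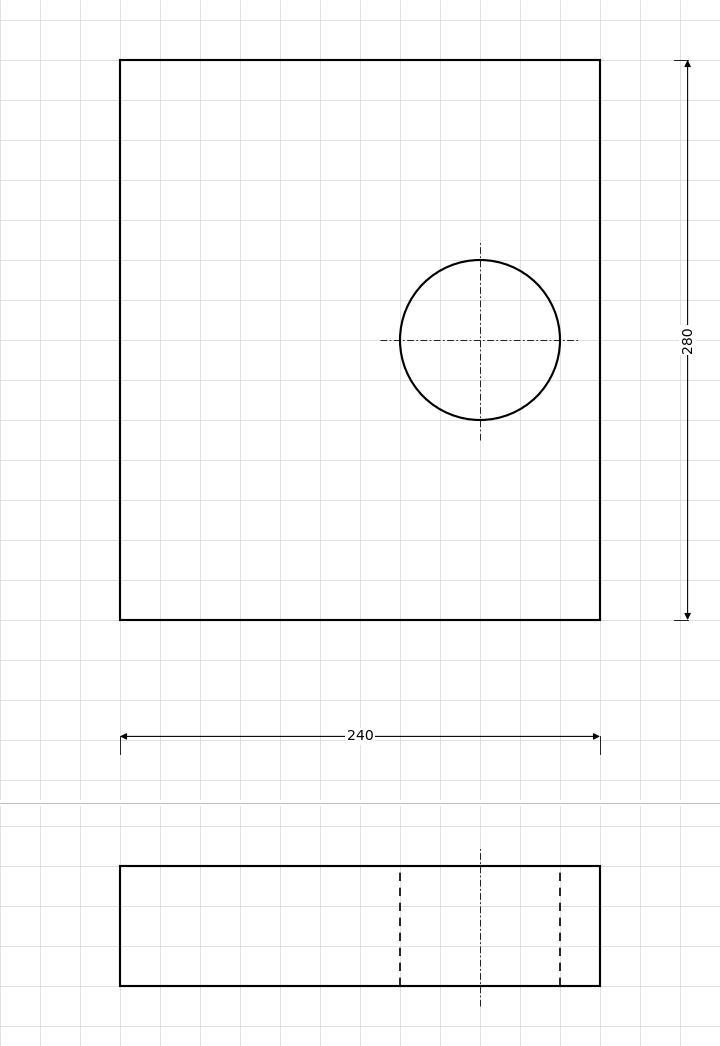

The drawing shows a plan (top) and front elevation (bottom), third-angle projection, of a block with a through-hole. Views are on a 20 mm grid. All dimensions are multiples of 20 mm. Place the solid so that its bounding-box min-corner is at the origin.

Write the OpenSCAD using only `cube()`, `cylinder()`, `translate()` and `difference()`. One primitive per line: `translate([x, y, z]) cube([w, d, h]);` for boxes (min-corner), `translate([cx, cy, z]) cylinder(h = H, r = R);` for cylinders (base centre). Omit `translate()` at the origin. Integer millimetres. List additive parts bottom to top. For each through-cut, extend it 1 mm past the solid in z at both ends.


difference() {
  cube([240, 280, 60]);
  translate([180, 140, -1]) cylinder(h = 62, r = 40);
}


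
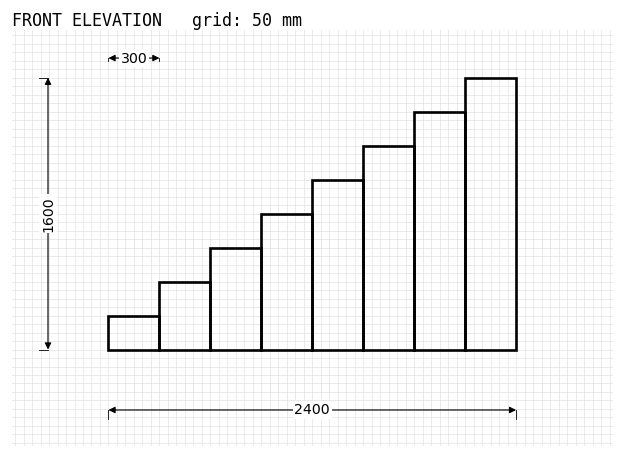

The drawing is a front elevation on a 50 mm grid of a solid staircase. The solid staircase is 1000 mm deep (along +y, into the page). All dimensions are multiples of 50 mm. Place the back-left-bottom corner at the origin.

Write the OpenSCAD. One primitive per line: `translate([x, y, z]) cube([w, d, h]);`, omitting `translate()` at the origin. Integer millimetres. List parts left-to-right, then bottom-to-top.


cube([300, 1000, 200]);
translate([300, 0, 0]) cube([300, 1000, 400]);
translate([600, 0, 0]) cube([300, 1000, 600]);
translate([900, 0, 0]) cube([300, 1000, 800]);
translate([1200, 0, 0]) cube([300, 1000, 1000]);
translate([1500, 0, 0]) cube([300, 1000, 1200]);
translate([1800, 0, 0]) cube([300, 1000, 1400]);
translate([2100, 0, 0]) cube([300, 1000, 1600]);


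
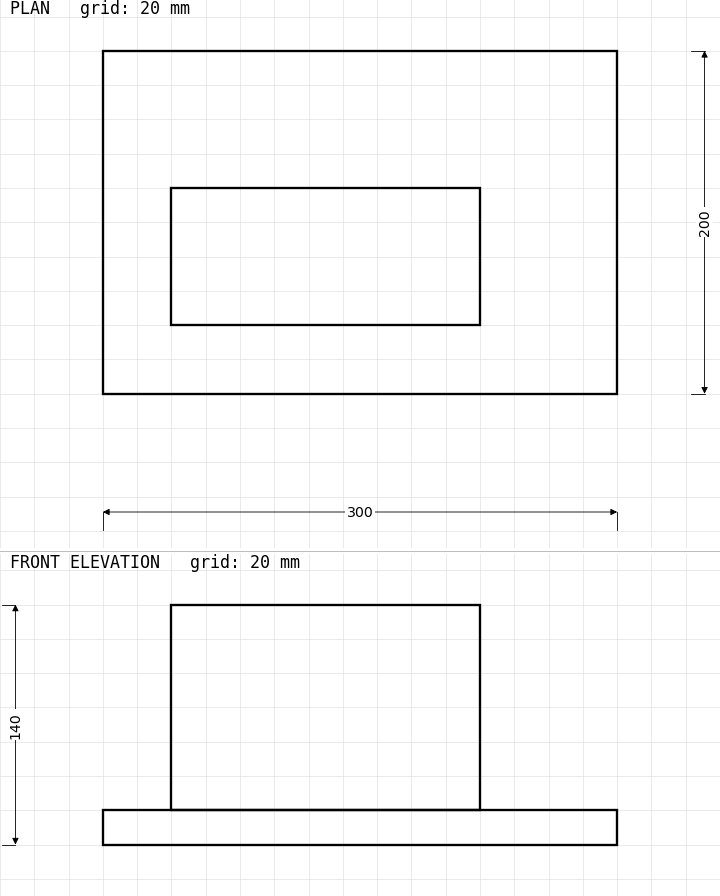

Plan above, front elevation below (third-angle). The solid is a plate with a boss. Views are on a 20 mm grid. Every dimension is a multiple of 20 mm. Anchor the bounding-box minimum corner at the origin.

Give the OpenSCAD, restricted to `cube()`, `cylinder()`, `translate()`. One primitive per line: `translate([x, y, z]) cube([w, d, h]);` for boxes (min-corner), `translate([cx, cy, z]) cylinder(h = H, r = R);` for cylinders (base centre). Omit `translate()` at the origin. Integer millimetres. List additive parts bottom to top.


cube([300, 200, 20]);
translate([40, 40, 20]) cube([180, 80, 120]);


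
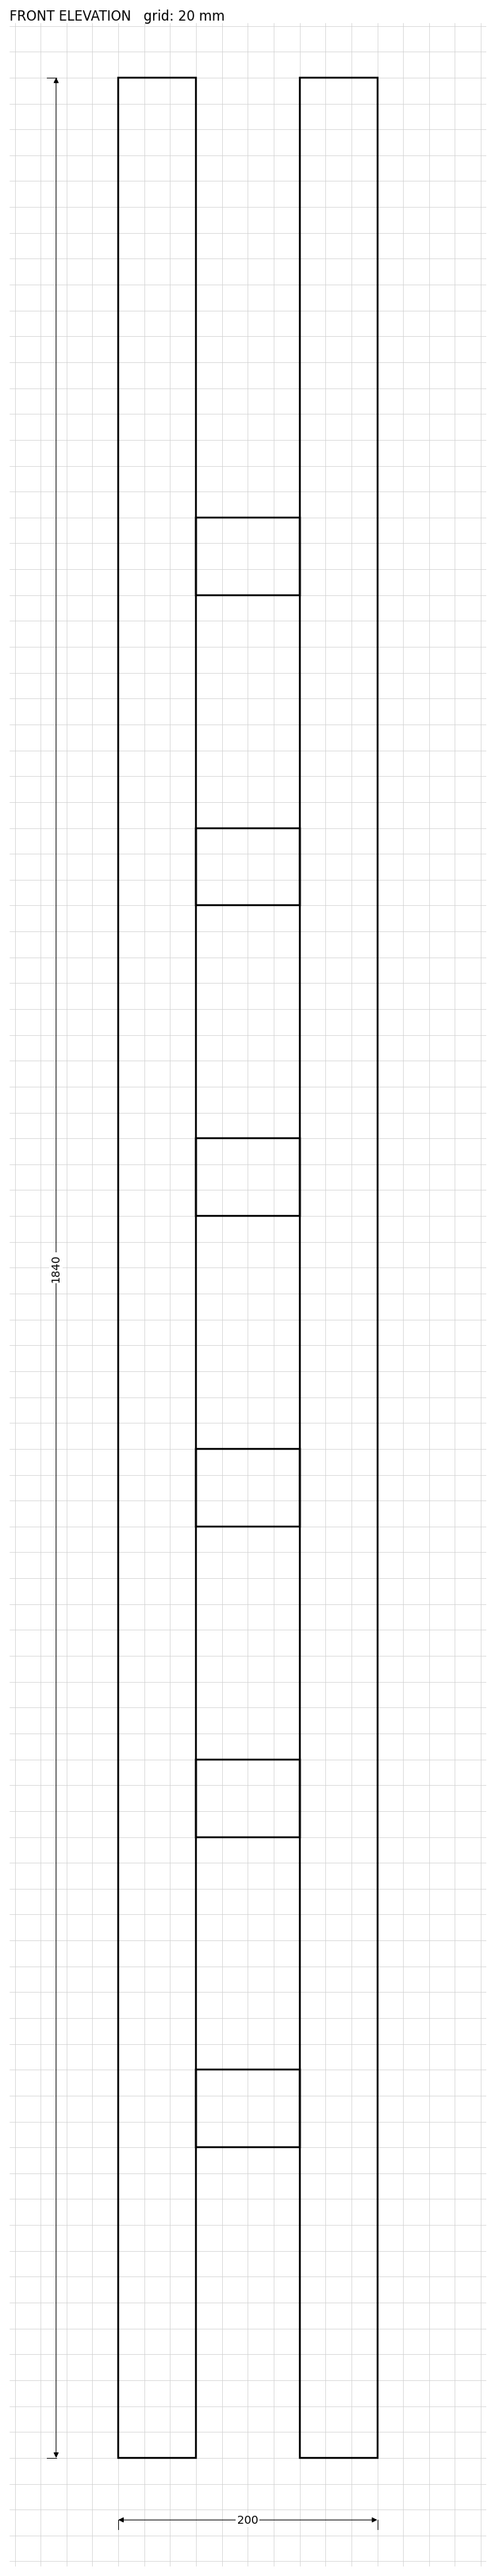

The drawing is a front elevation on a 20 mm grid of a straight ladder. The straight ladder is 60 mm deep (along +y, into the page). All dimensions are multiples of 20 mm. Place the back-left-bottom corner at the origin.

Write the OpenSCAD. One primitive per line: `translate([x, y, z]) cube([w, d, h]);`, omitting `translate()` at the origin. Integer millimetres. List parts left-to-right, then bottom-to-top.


cube([60, 60, 1840]);
translate([60, 0, 240]) cube([80, 60, 60]);
translate([60, 0, 480]) cube([80, 60, 60]);
translate([60, 0, 720]) cube([80, 60, 60]);
translate([60, 0, 960]) cube([80, 60, 60]);
translate([60, 0, 1200]) cube([80, 60, 60]);
translate([60, 0, 1440]) cube([80, 60, 60]);
translate([140, 0, 0]) cube([60, 60, 1840]);


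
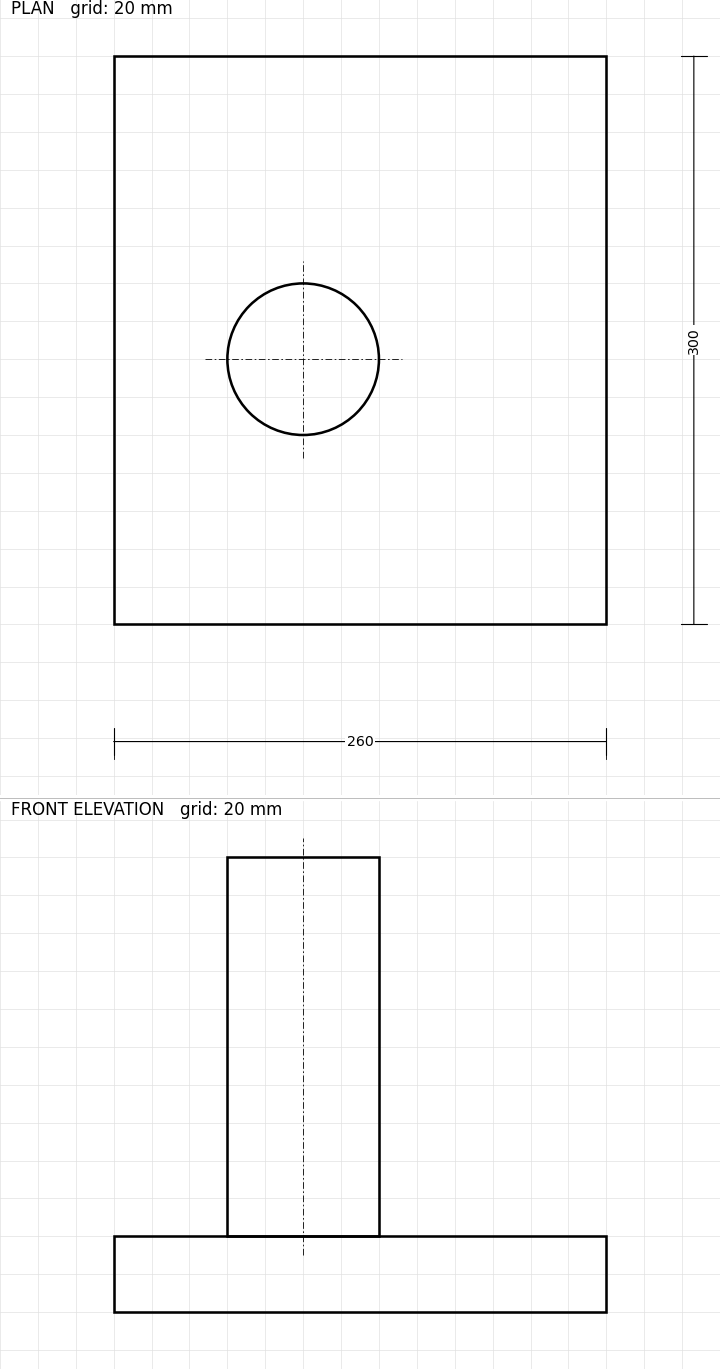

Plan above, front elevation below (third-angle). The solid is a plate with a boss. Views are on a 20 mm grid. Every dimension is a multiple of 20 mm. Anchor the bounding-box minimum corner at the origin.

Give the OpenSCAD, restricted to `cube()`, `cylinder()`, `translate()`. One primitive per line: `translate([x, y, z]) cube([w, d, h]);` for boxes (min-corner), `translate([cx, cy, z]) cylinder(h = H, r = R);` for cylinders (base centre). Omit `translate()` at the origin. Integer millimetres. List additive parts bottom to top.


cube([260, 300, 40]);
translate([100, 140, 40]) cylinder(h = 200, r = 40);
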